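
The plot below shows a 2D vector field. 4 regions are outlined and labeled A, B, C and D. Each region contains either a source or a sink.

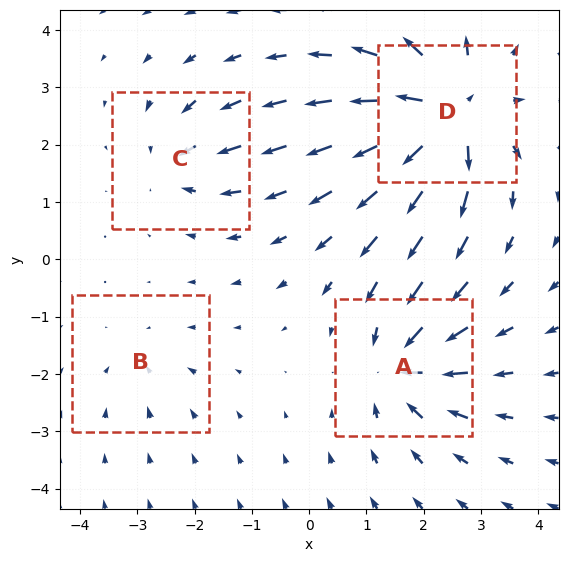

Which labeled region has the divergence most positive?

D

Divergence at each region's feature centre — A: about -6, B: about -2, C: about -4, D: about +9. Region D is most positive.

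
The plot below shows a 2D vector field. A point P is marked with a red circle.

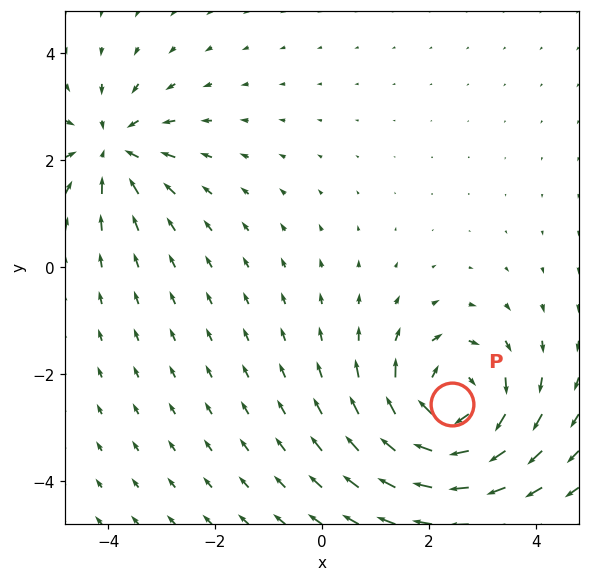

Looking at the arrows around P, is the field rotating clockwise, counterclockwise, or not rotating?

clockwise

Near P at (2.4, -2.5) the arrows circulate clockwise. The curl (z-component) there is about -5; negative curl means clockwise rotation.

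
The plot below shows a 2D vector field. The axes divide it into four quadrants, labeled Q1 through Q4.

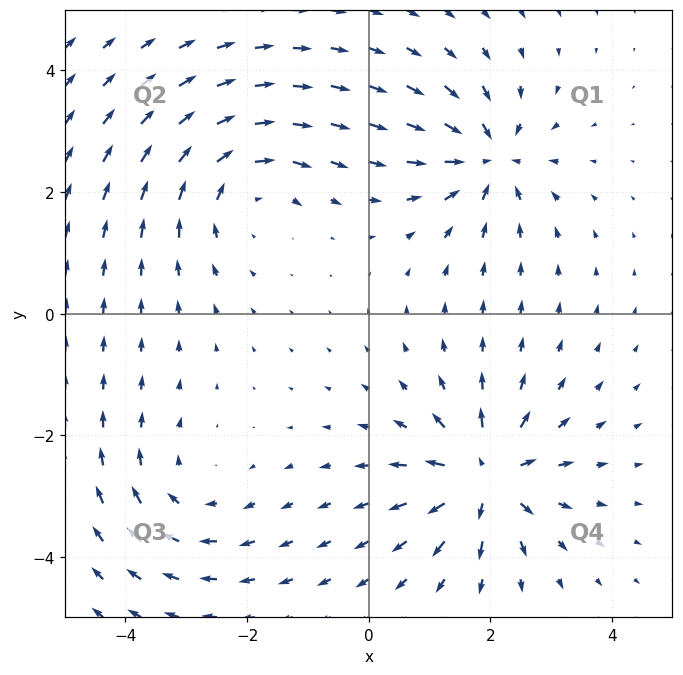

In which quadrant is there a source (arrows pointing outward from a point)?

Q4

The source sits at approximately (1.9, -2.7), which lies in quadrant Q4. The divergence there is about +7, positive as expected for a source.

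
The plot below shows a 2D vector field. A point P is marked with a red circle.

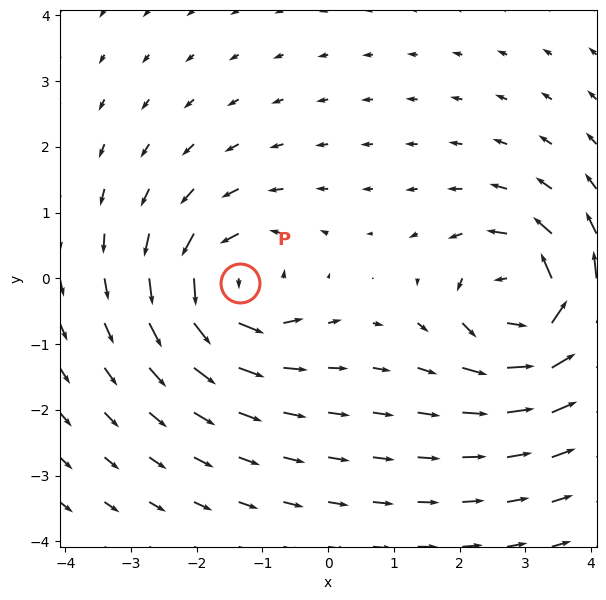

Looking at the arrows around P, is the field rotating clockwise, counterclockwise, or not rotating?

Near P at (-1.3, -0.1) the arrows circulate counterclockwise. The curl (z-component) there is about +5; positive curl means counterclockwise rotation.

counterclockwise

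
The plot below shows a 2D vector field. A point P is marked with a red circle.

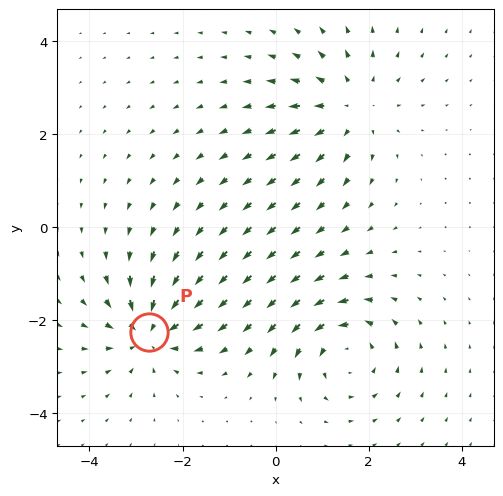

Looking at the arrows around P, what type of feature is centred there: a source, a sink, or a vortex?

At P (-2.7, -2.2) the arrows converge inward. Divergence about -5, curl ≈0 — negative divergence with near-zero curl is a sink.

sink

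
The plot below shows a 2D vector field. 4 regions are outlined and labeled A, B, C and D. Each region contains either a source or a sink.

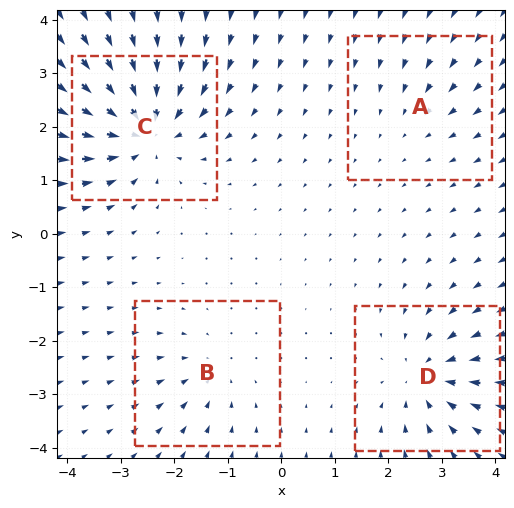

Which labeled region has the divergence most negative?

C

Divergence at each region's feature centre — A: about -2, B: about -3, C: about -8, D: about -5. Region C is most negative.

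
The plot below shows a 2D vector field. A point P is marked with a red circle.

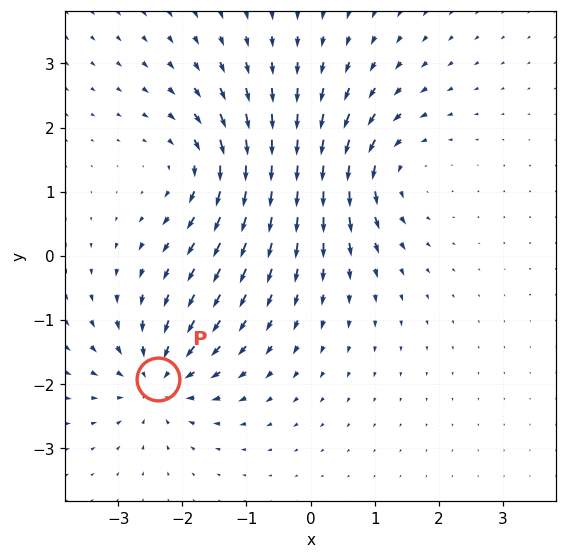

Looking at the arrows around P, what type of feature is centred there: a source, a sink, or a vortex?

sink

At P (-2.4, -1.9) the arrows converge inward. Divergence about -7, curl ≈0 — negative divergence with near-zero curl is a sink.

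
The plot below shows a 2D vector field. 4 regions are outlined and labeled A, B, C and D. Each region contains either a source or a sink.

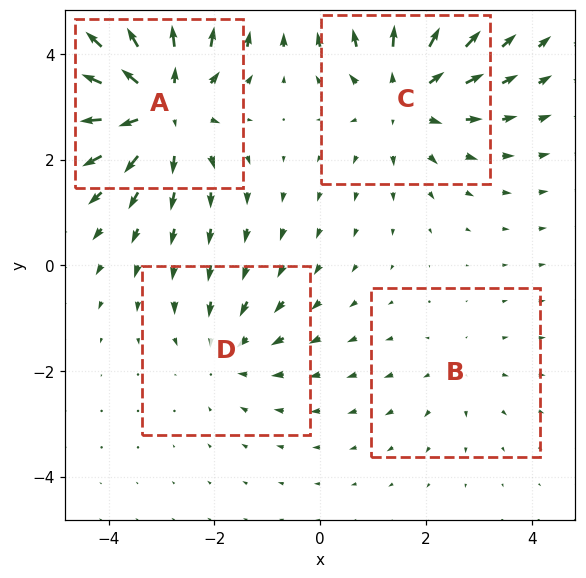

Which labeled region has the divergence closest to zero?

Divergence at each region's feature centre — A: about +6, B: about +2, C: about +4, D: about -3. Region B is closest to zero.

B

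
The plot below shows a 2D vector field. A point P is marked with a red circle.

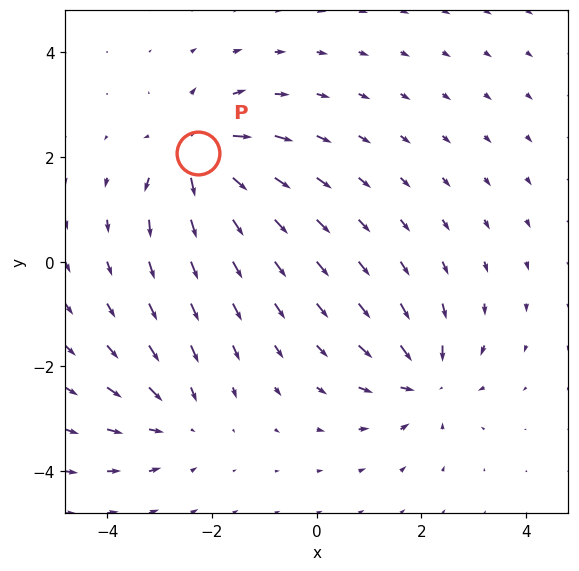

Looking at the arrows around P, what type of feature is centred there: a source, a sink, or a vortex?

source

At P (-2.3, 2.1) the arrows spread outward. Divergence about +6, curl ≈0 — positive divergence with near-zero curl is a source.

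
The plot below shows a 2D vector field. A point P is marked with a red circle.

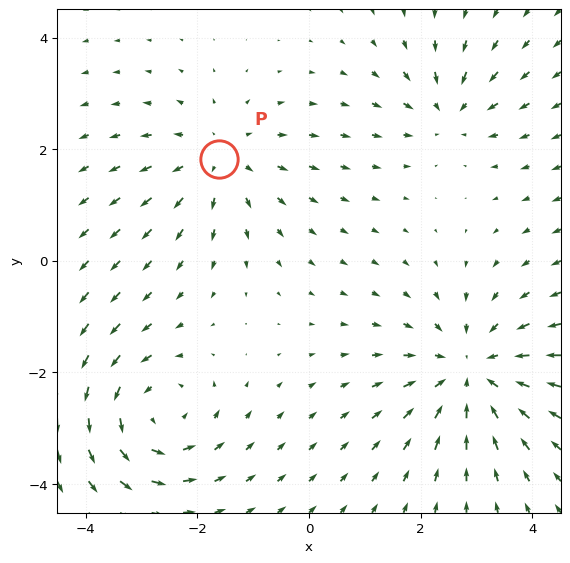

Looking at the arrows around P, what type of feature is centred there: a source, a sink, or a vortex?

source

At P (-1.6, 1.8) the arrows spread outward. Divergence about +3, curl ≈0 — positive divergence with near-zero curl is a source.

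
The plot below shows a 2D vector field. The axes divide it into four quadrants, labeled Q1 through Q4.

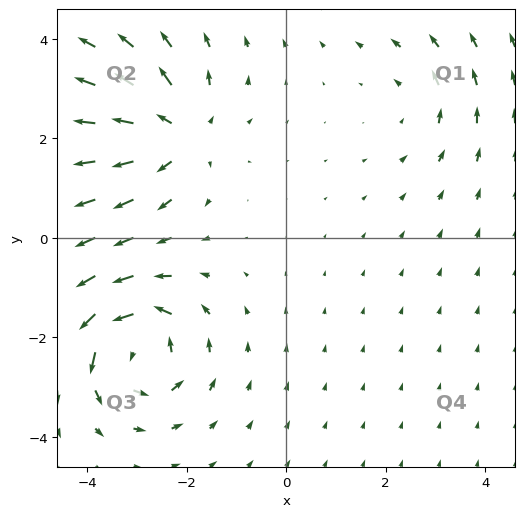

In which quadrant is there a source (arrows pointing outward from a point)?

Q2

The source sits at approximately (-2.2, 2.1), which lies in quadrant Q2. The divergence there is about +5, positive as expected for a source.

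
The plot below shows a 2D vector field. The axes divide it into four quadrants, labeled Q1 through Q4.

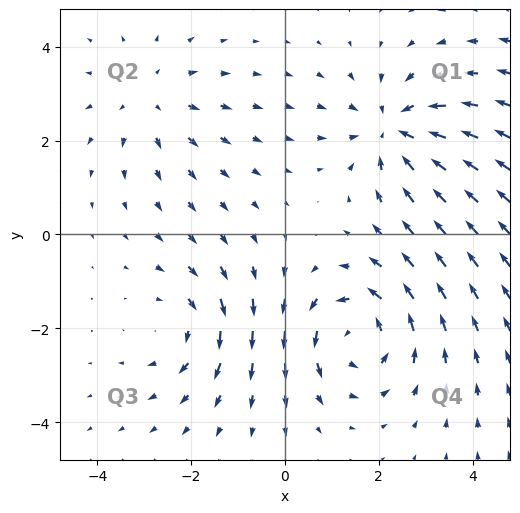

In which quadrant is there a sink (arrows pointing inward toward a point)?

The sink sits at approximately (2.3, 2.2), which lies in quadrant Q1. The divergence there is about -4, negative as expected for a sink.

Q1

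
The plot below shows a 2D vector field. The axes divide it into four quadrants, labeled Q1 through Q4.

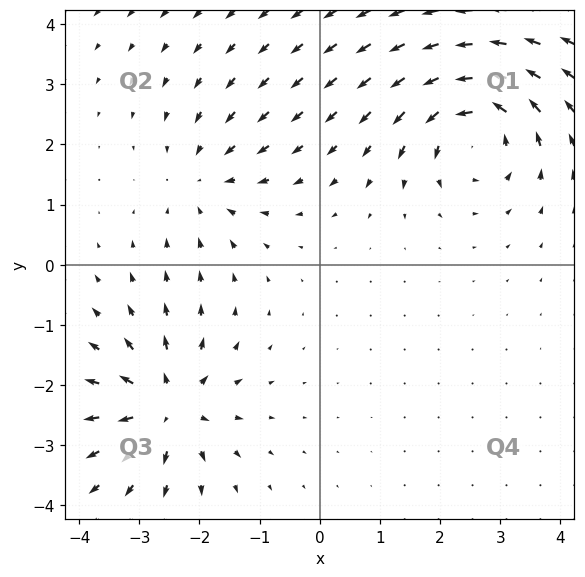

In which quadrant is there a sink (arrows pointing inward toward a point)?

Q2

The sink sits at approximately (-1.9, 1.4), which lies in quadrant Q2. The divergence there is about -2, negative as expected for a sink.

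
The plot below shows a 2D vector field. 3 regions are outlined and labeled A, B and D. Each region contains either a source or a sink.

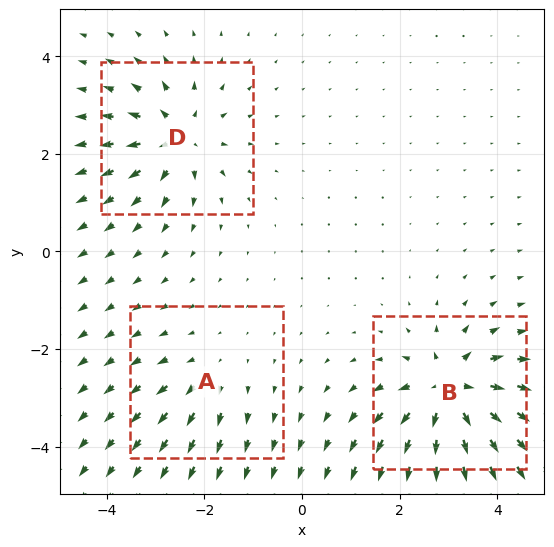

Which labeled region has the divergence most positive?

B

Divergence at each region's feature centre — A: about +2, B: about +6, D: about +4. Region B is most positive.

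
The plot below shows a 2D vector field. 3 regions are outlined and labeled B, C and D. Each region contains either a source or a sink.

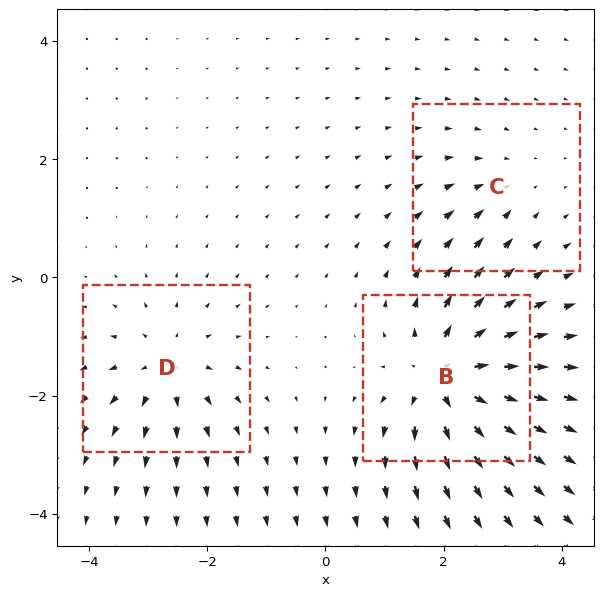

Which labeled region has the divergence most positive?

B

Divergence at each region's feature centre — B: about +6, C: about -2, D: about +4. Region B is most positive.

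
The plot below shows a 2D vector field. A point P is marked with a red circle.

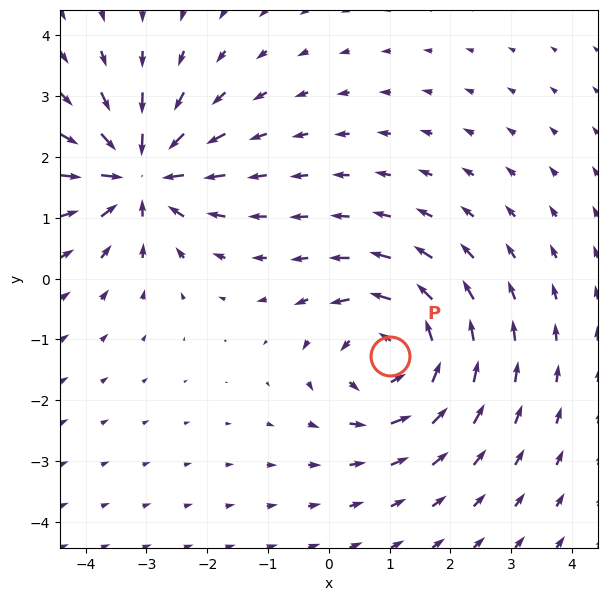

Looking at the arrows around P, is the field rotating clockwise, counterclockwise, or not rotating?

Near P at (1.0, -1.3) the arrows circulate counterclockwise. The curl (z-component) there is about +5; positive curl means counterclockwise rotation.

counterclockwise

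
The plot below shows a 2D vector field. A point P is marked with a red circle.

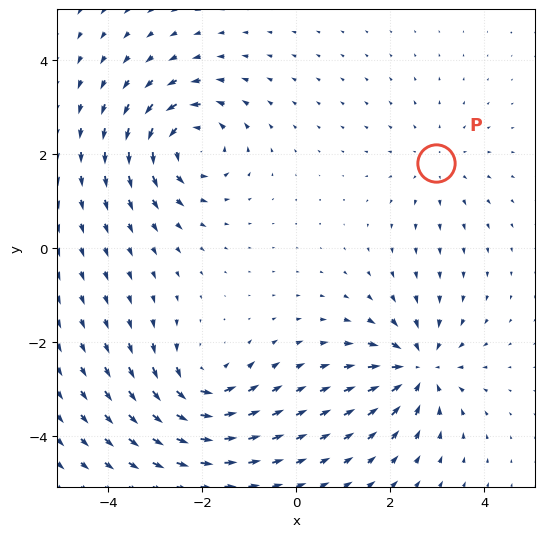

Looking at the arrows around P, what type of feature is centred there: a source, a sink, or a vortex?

At P (3.0, 1.8) the arrows spread outward. Divergence about +2, curl ≈0 — positive divergence with near-zero curl is a source.

source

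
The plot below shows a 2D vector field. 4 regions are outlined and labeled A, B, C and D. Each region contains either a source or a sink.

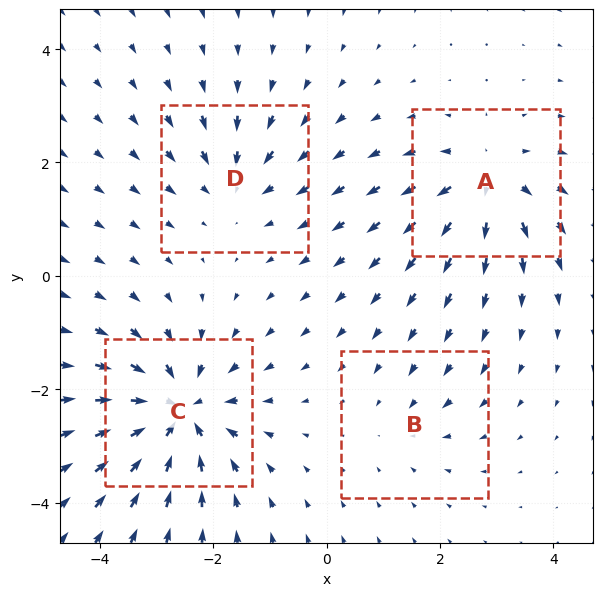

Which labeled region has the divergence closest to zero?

Divergence at each region's feature centre — A: about +5, B: about -2, C: about -7, D: about -4. Region B is closest to zero.

B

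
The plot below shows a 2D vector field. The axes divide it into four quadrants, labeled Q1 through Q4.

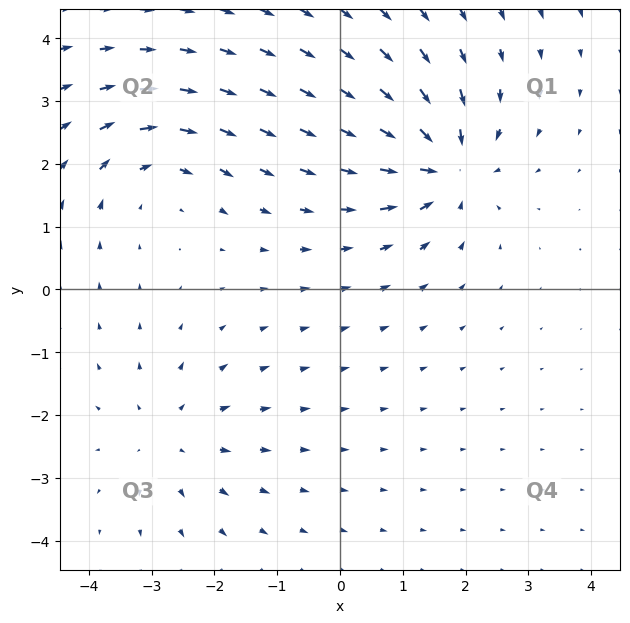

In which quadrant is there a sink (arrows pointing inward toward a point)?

Q1

The sink sits at approximately (1.7, 2.0), which lies in quadrant Q1. The divergence there is about -5, negative as expected for a sink.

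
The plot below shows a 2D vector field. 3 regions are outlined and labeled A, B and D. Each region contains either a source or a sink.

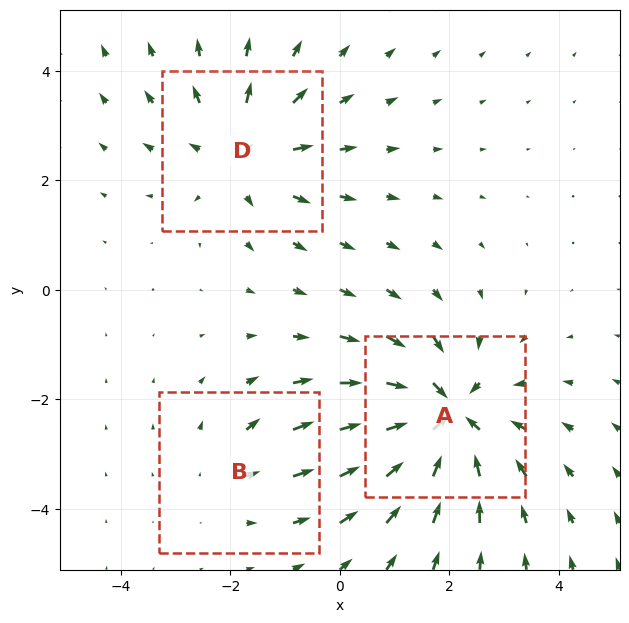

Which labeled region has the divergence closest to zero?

B

Divergence at each region's feature centre — A: about -5, B: about +2, D: about +3. Region B is closest to zero.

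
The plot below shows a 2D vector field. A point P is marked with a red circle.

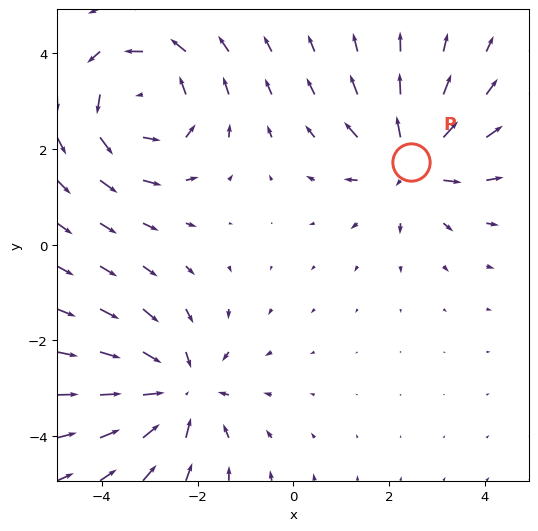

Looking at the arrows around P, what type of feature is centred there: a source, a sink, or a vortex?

At P (2.5, 1.7) the arrows spread outward. Divergence about +4, curl ≈0 — positive divergence with near-zero curl is a source.

source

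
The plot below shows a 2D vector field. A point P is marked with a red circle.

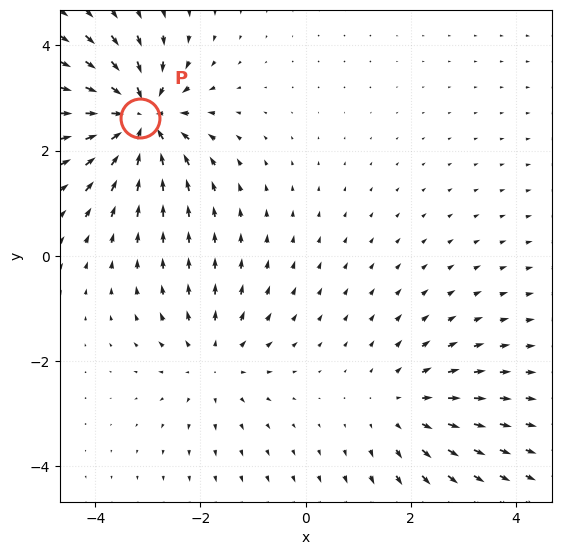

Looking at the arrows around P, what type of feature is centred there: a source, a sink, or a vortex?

At P (-3.2, 2.6) the arrows converge inward. Divergence about -6, curl ≈0 — negative divergence with near-zero curl is a sink.

sink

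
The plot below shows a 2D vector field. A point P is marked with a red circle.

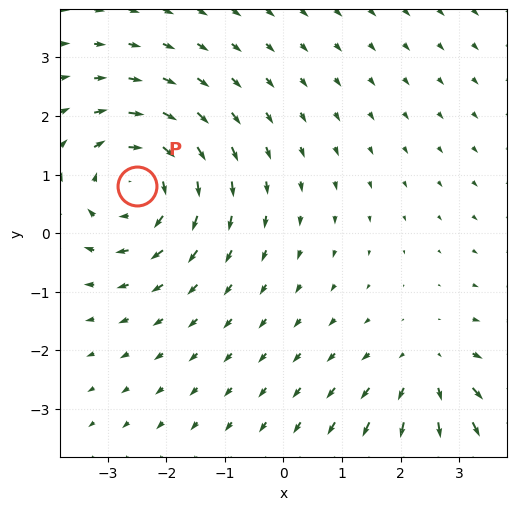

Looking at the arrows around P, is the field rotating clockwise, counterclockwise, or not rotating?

Near P at (-2.5, 0.8) the arrows circulate clockwise. The curl (z-component) there is about -3; negative curl means clockwise rotation.

clockwise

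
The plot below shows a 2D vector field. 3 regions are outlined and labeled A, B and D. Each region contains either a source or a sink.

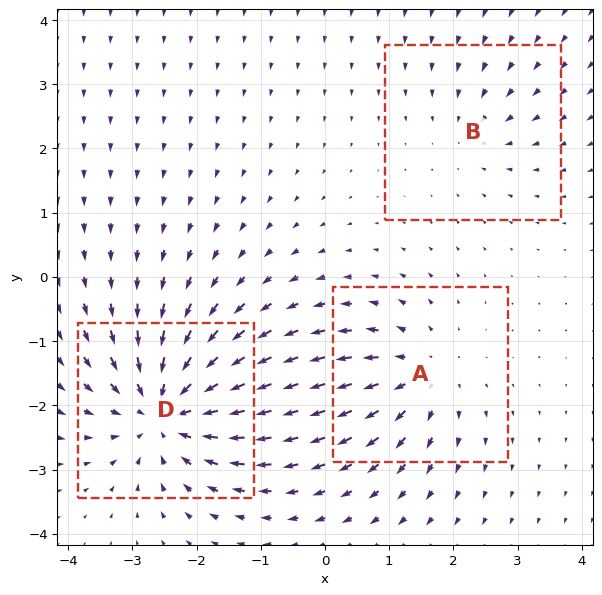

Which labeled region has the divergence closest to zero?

B

Divergence at each region's feature centre — A: about +4, B: about -2, D: about -6. Region B is closest to zero.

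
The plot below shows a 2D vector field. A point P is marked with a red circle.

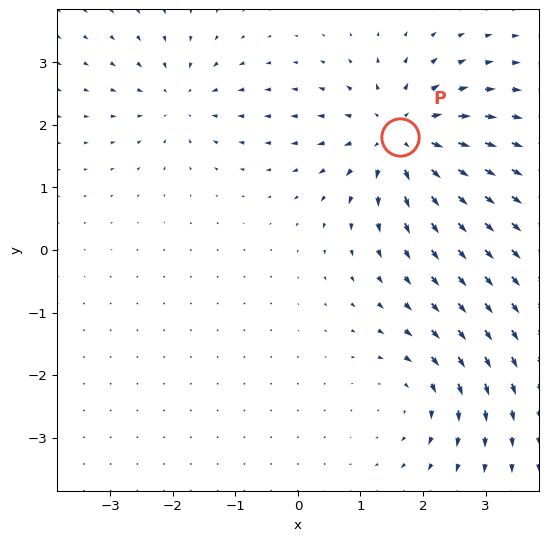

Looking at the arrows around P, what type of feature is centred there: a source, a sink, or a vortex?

At P (1.6, 1.8) the arrows spread outward. Divergence about +5, curl ≈0 — positive divergence with near-zero curl is a source.

source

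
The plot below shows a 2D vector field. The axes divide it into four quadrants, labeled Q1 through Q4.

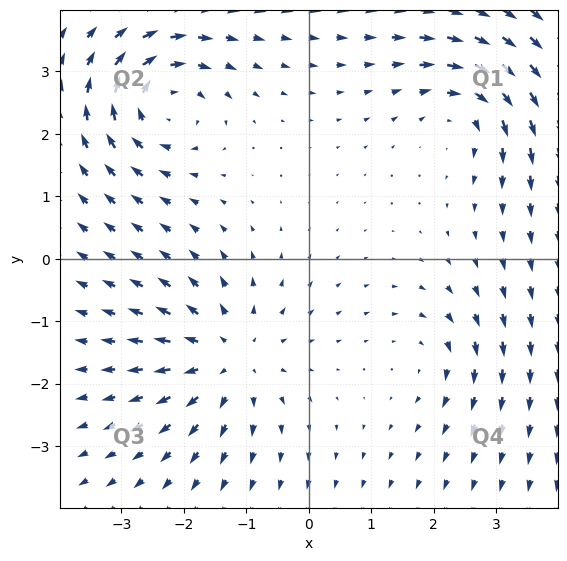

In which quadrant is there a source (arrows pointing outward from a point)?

Q3

The source sits at approximately (-1.3, -1.6), which lies in quadrant Q3. The divergence there is about +5, positive as expected for a source.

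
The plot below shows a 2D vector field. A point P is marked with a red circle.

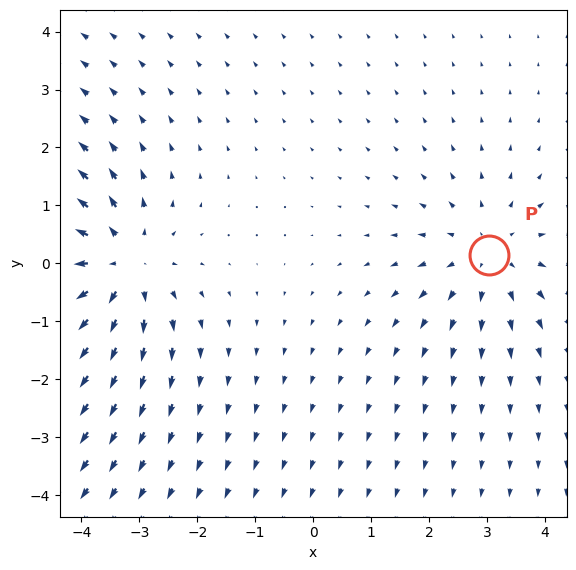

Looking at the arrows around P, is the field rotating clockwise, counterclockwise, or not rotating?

Near P at (3.0, 0.1) the arrows show no circulation. The curl there is ≈0.

not rotating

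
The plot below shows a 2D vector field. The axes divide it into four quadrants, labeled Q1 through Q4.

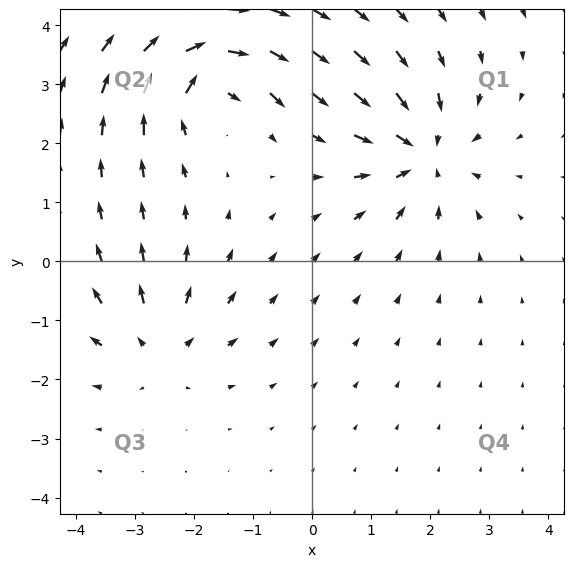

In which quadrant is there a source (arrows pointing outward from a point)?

Q3

The source sits at approximately (-2.6, -1.4), which lies in quadrant Q3. The divergence there is about +3, positive as expected for a source.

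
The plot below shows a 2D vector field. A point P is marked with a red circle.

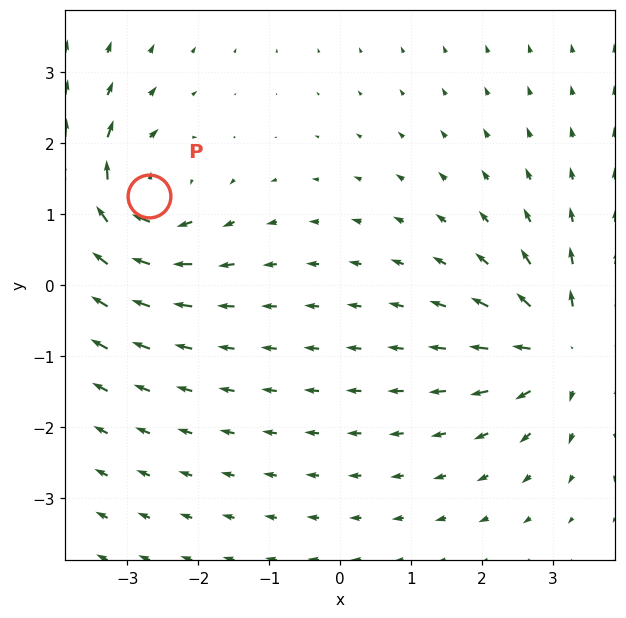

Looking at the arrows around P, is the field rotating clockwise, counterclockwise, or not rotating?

clockwise

Near P at (-2.7, 1.3) the arrows circulate clockwise. The curl (z-component) there is about -6; negative curl means clockwise rotation.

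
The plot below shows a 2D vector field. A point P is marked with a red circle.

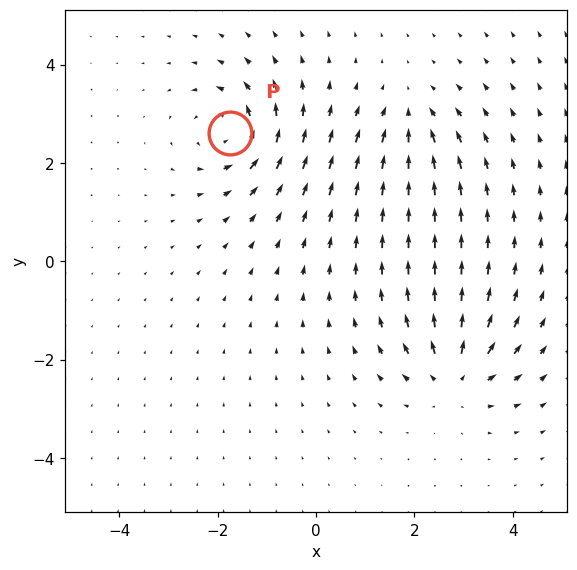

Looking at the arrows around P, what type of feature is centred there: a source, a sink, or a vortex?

vortex

At P (-1.8, 2.6) the arrows circulate counterclockwise. Divergence ≈0, curl about +5 — near-zero divergence with nonzero curl is a vortex.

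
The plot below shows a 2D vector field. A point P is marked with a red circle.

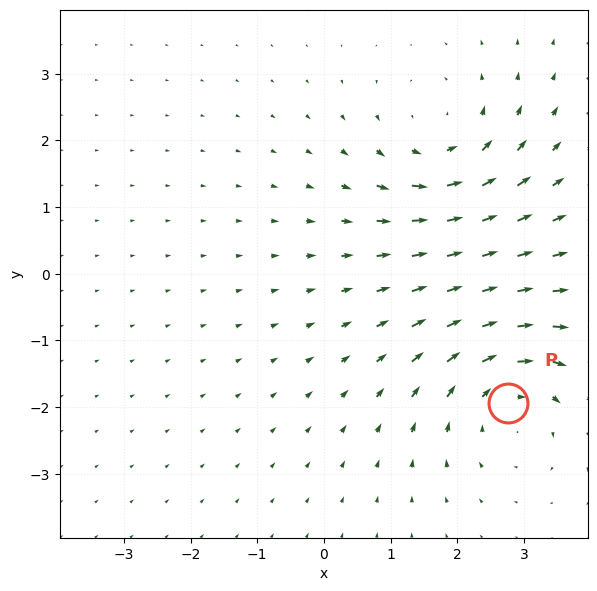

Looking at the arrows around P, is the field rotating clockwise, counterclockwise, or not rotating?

Near P at (2.8, -1.9) the arrows circulate clockwise. The curl (z-component) there is about -3; negative curl means clockwise rotation.

clockwise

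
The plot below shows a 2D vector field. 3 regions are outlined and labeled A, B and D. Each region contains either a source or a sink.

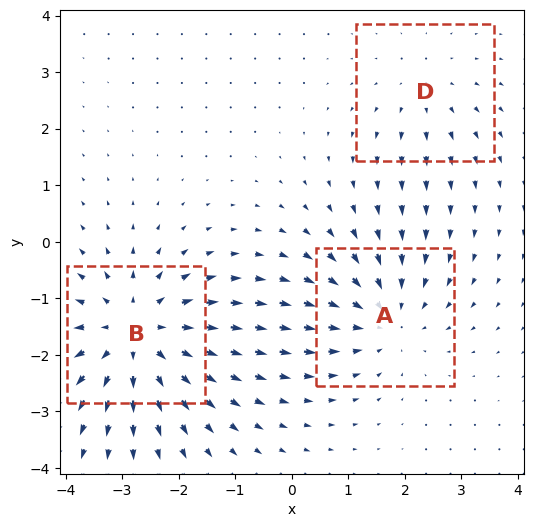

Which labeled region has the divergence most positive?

B

Divergence at each region's feature centre — A: about -3, B: about +4, D: about +2. Region B is most positive.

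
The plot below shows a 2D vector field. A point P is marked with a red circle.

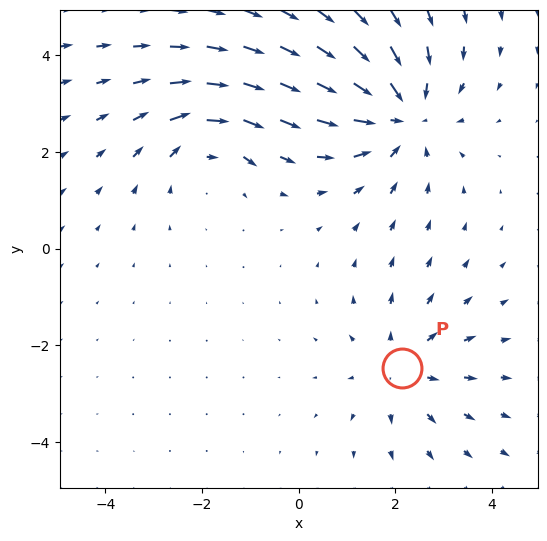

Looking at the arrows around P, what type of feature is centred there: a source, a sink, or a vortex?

source

At P (2.1, -2.5) the arrows spread outward. Divergence about +3, curl ≈0 — positive divergence with near-zero curl is a source.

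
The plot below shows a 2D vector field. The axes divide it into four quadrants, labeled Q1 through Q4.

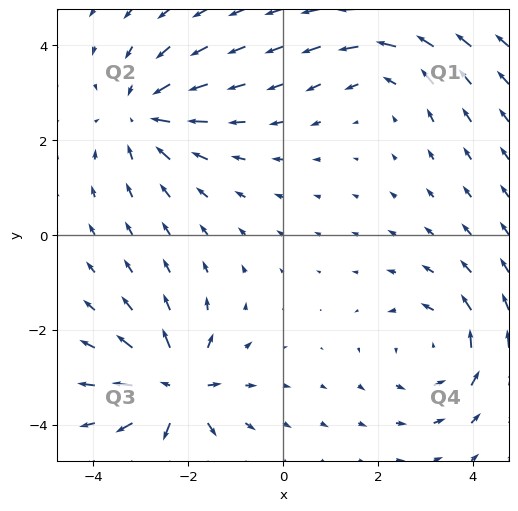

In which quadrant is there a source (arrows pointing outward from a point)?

Q3

The source sits at approximately (-2.2, -3.2), which lies in quadrant Q3. The divergence there is about +5, positive as expected for a source.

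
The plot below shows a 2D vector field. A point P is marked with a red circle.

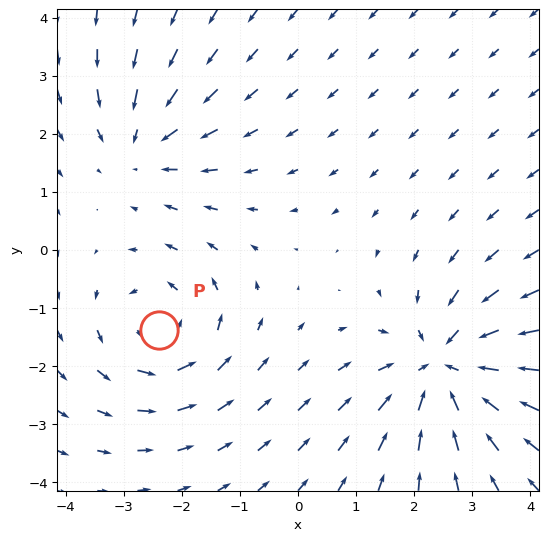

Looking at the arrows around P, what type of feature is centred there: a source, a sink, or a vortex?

At P (-2.4, -1.4) the arrows circulate counterclockwise. Divergence ≈0, curl about +4 — near-zero divergence with nonzero curl is a vortex.

vortex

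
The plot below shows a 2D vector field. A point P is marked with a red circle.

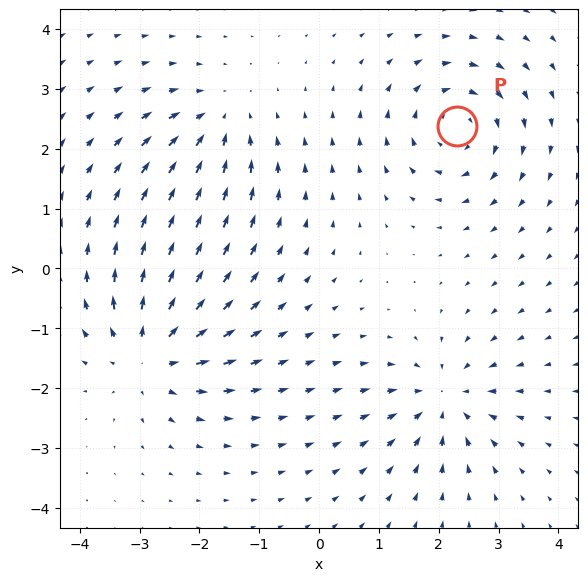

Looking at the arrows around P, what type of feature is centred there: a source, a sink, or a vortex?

vortex

At P (2.3, 2.4) the arrows circulate clockwise. Divergence ≈0, curl about -5 — near-zero divergence with nonzero curl is a vortex.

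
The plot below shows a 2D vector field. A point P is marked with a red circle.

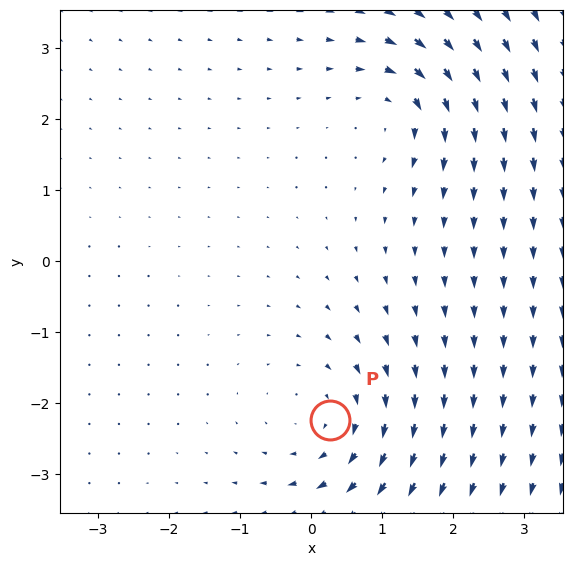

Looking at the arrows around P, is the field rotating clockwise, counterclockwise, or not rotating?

Near P at (0.3, -2.2) the arrows circulate clockwise. The curl (z-component) there is about -3; negative curl means clockwise rotation.

clockwise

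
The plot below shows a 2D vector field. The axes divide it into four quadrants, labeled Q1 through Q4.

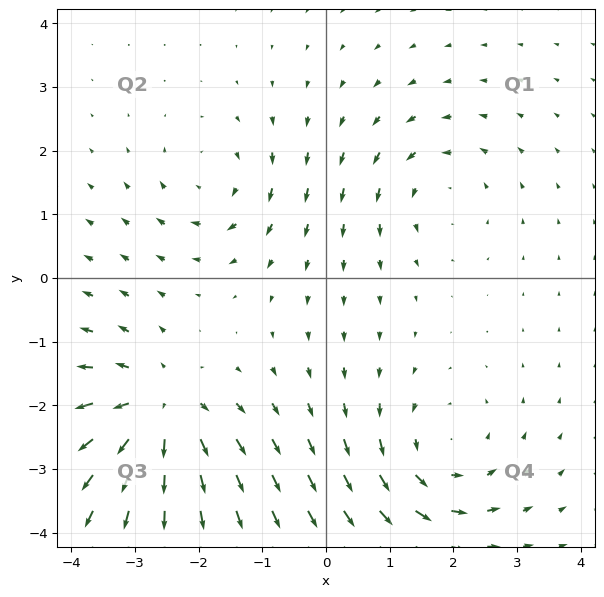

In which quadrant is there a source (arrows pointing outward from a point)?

Q3

The source sits at approximately (-2.6, -2.1), which lies in quadrant Q3. The divergence there is about +6, positive as expected for a source.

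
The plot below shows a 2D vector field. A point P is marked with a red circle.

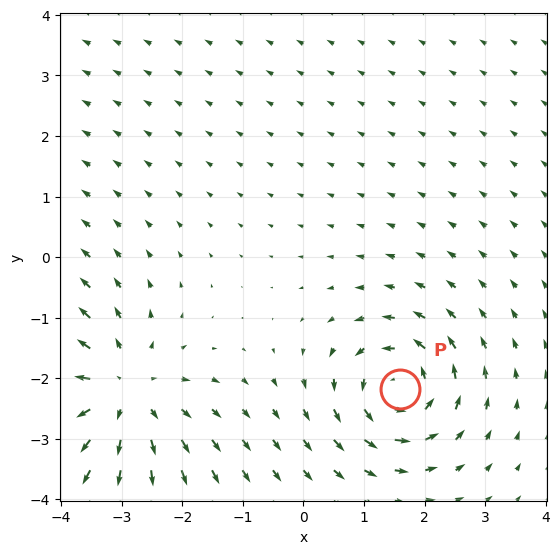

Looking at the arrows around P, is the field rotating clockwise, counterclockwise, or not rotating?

counterclockwise

Near P at (1.6, -2.2) the arrows circulate counterclockwise. The curl (z-component) there is about +4; positive curl means counterclockwise rotation.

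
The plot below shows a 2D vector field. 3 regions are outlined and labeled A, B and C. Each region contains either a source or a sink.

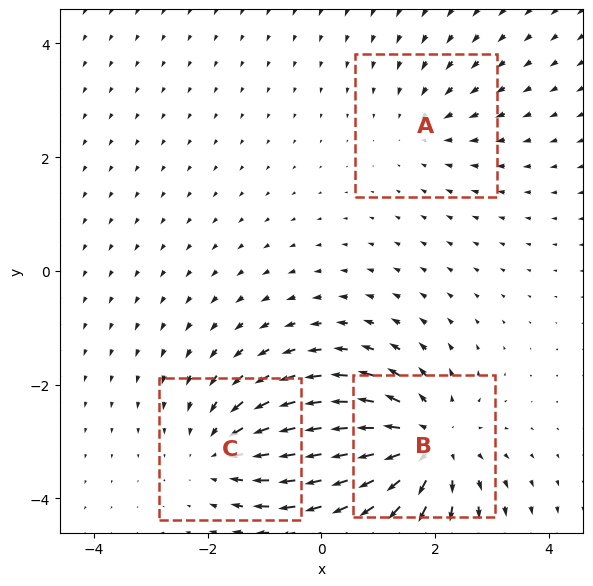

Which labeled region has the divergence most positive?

Divergence at each region's feature centre — A: about -2, B: about +4, C: about -3. Region B is most positive.

B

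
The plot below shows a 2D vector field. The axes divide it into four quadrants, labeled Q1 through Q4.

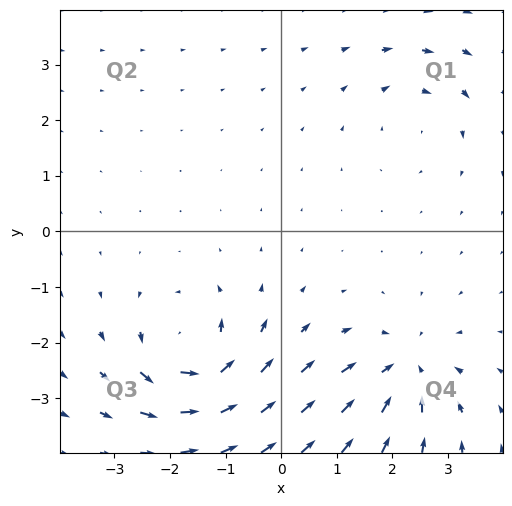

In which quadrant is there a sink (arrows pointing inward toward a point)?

Q4

The sink sits at approximately (2.2, -2.5), which lies in quadrant Q4. The divergence there is about -5, negative as expected for a sink.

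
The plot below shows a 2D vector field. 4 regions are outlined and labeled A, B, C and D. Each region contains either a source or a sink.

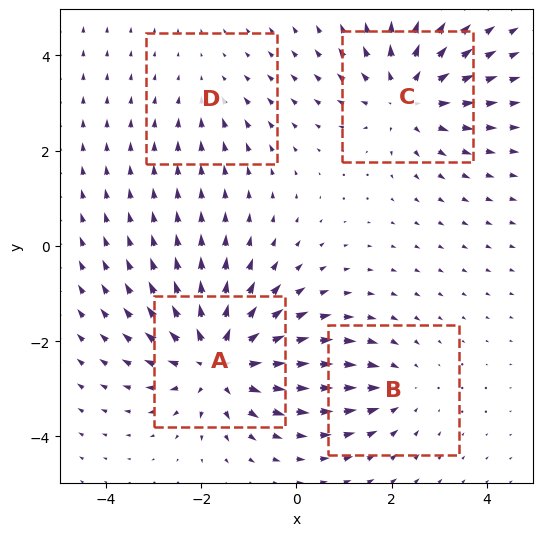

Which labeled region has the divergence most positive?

A

Divergence at each region's feature centre — A: about +6, B: about -3, C: about +5, D: about -2. Region A is most positive.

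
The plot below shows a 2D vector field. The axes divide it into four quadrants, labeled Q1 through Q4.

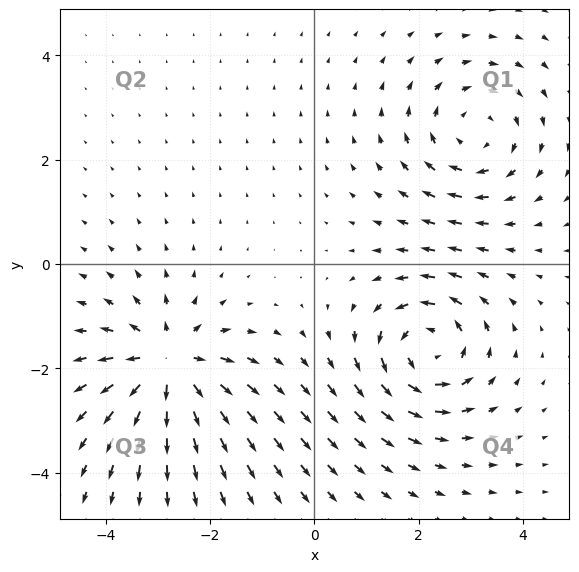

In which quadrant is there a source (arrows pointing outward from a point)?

The source sits at approximately (-2.8, -1.9), which lies in quadrant Q3. The divergence there is about +5, positive as expected for a source.

Q3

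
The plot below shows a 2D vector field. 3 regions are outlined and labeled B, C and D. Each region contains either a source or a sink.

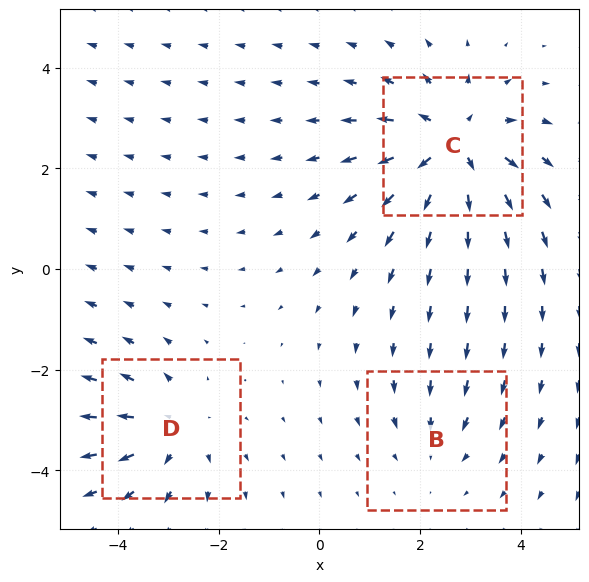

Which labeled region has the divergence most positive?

C

Divergence at each region's feature centre — B: about -2, C: about +5, D: about +3. Region C is most positive.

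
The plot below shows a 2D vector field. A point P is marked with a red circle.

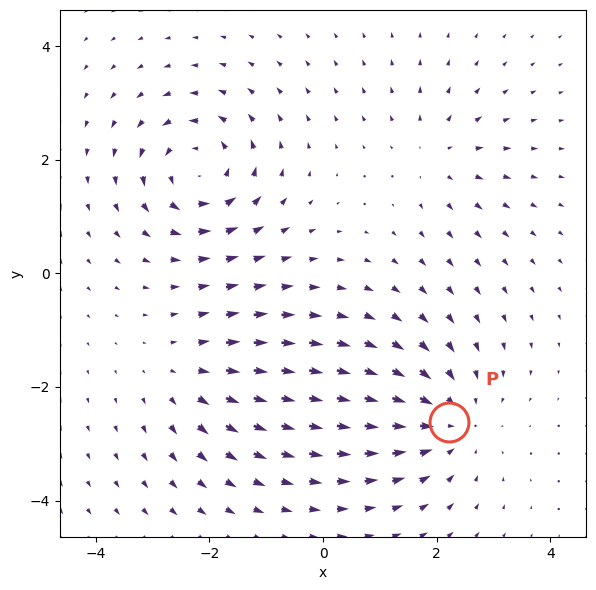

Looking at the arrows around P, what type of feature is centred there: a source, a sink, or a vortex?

sink

At P (2.2, -2.6) the arrows converge inward. Divergence about -4, curl ≈0 — negative divergence with near-zero curl is a sink.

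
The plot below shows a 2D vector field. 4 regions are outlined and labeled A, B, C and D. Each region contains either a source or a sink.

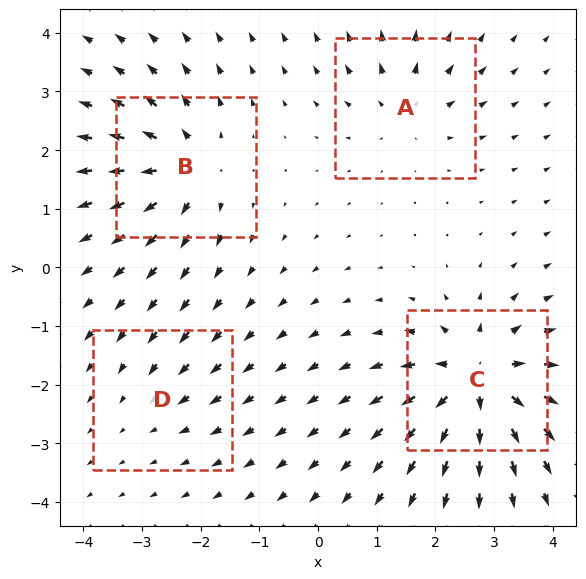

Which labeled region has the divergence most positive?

Divergence at each region's feature centre — A: about +4, B: about +6, C: about +9, D: about -2. Region C is most positive.

C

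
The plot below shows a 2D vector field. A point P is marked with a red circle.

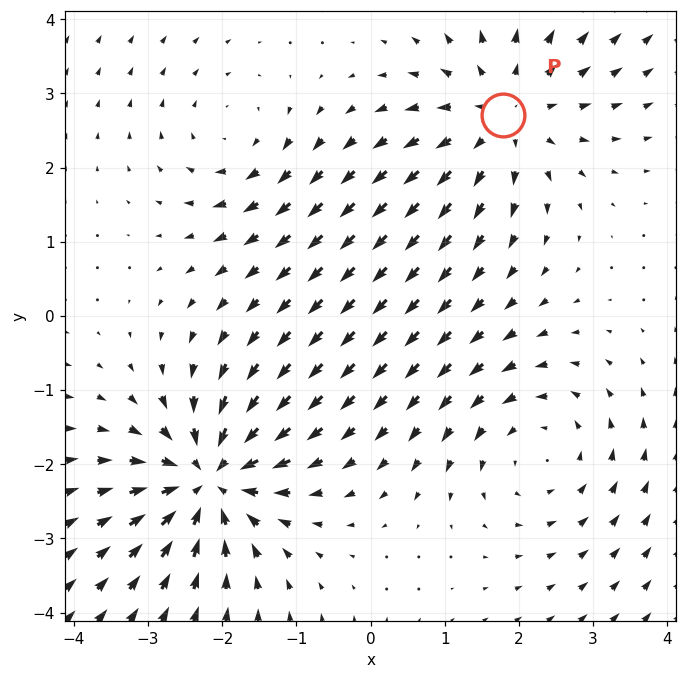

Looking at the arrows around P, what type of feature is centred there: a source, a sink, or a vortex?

source

At P (1.8, 2.7) the arrows spread outward. Divergence about +4, curl ≈0 — positive divergence with near-zero curl is a source.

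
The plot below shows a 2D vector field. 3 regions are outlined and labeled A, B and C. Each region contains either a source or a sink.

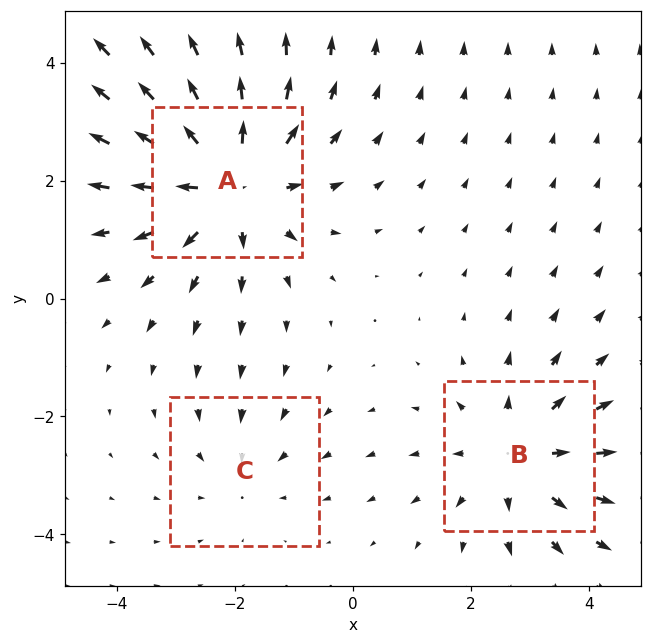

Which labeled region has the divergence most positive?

A

Divergence at each region's feature centre — A: about +4, B: about +3, C: about -2. Region A is most positive.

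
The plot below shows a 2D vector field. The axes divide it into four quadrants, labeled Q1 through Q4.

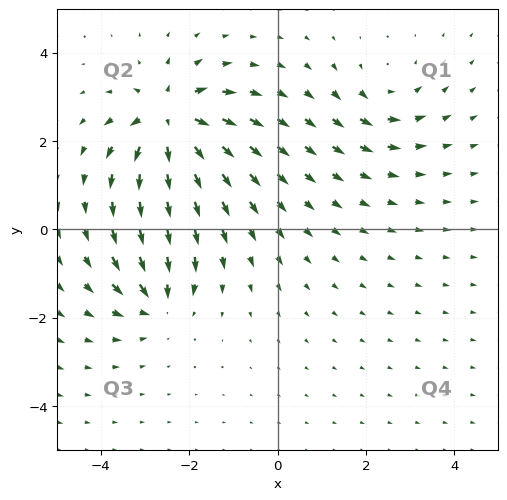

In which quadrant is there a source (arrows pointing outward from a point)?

The source sits at approximately (-2.4, 2.5), which lies in quadrant Q2. The divergence there is about +7, positive as expected for a source.

Q2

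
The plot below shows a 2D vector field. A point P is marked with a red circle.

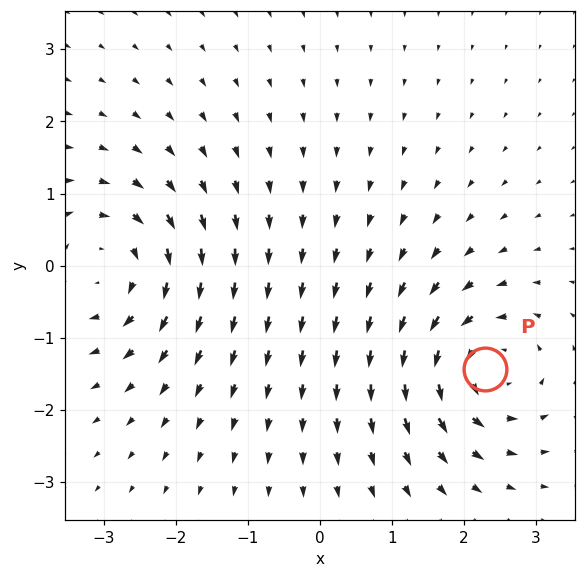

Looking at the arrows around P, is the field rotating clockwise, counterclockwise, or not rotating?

Near P at (2.3, -1.4) the arrows circulate counterclockwise. The curl (z-component) there is about +5; positive curl means counterclockwise rotation.

counterclockwise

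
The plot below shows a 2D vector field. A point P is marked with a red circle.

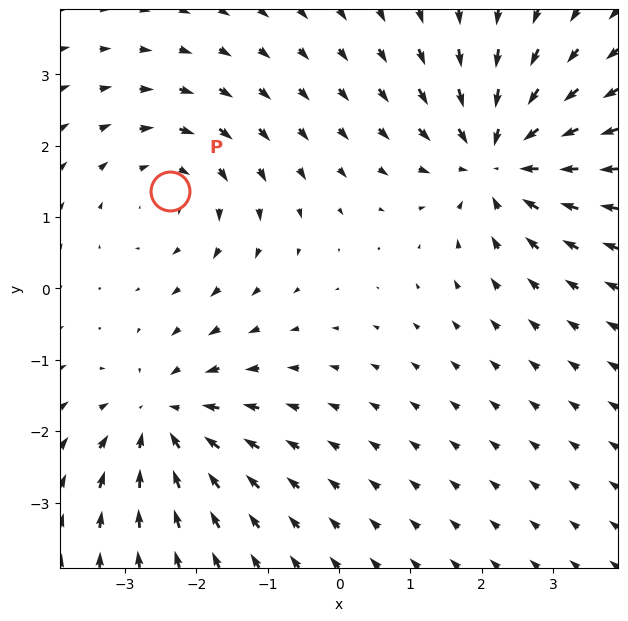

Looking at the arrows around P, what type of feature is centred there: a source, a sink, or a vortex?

vortex

At P (-2.4, 1.4) the arrows circulate clockwise. Divergence ≈0, curl about -3 — near-zero divergence with nonzero curl is a vortex.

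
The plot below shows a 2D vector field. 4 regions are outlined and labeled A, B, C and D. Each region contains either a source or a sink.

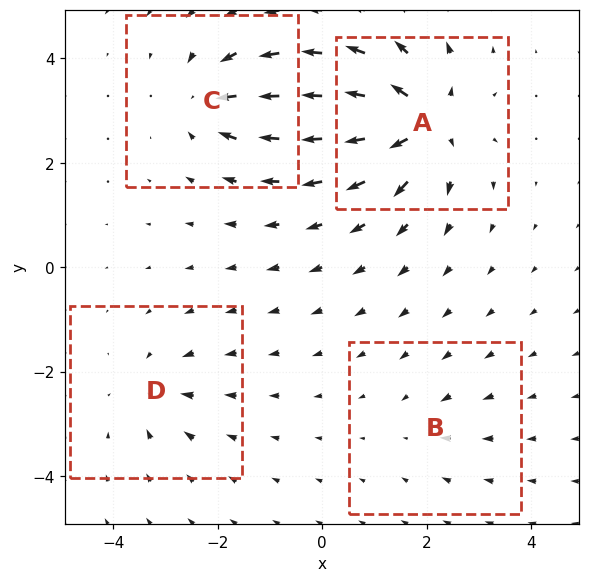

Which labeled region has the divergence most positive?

Divergence at each region's feature centre — A: about +9, B: about -2, C: about -6, D: about -4. Region A is most positive.

A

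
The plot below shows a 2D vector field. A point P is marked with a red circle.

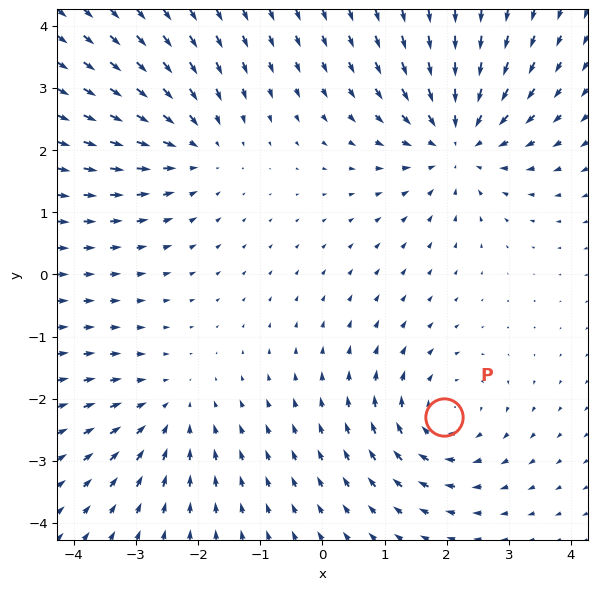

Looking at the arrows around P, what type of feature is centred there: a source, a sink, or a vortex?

At P (2.0, -2.3) the arrows circulate clockwise. Divergence ≈0, curl about -4 — near-zero divergence with nonzero curl is a vortex.

vortex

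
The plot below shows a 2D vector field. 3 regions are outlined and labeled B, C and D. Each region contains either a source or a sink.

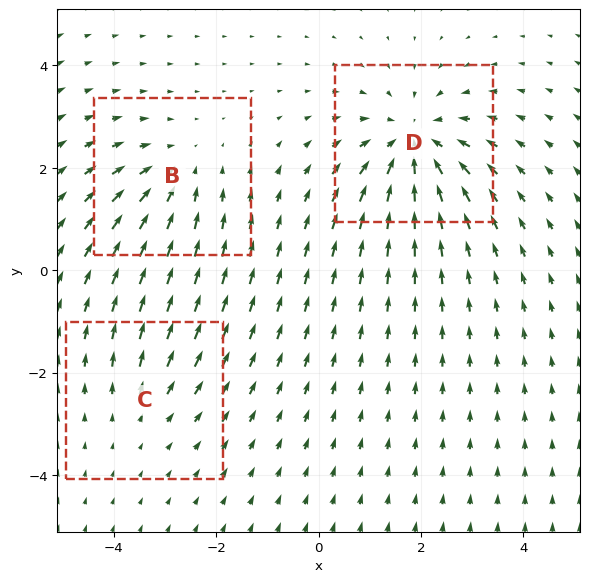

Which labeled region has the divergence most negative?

D

Divergence at each region's feature centre — B: about -3, C: about +2, D: about -4. Region D is most negative.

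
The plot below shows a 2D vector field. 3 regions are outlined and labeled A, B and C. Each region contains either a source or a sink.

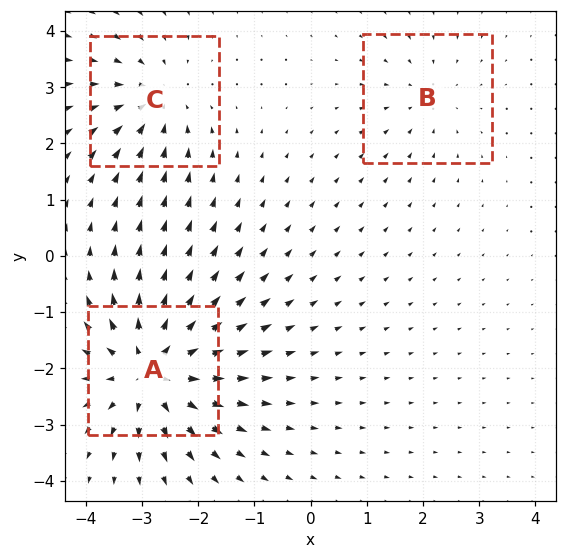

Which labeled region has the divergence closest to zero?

B

Divergence at each region's feature centre — A: about +6, B: about -2, C: about -3. Region B is closest to zero.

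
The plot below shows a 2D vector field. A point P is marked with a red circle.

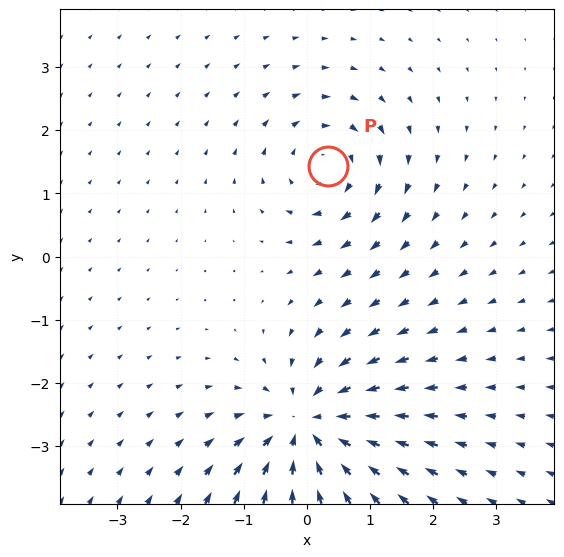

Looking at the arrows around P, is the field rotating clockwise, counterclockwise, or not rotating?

clockwise

Near P at (0.3, 1.4) the arrows circulate clockwise. The curl (z-component) there is about -4; negative curl means clockwise rotation.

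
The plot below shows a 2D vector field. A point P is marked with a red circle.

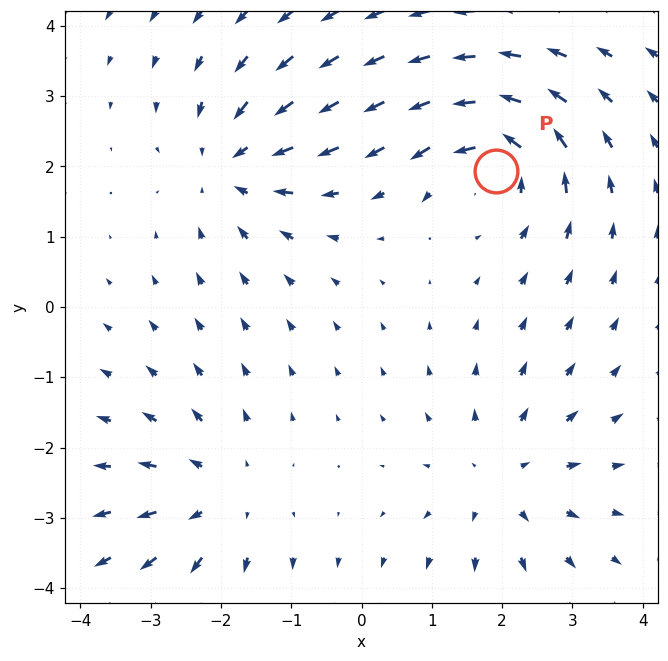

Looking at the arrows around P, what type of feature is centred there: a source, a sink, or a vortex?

At P (1.9, 1.9) the arrows circulate counterclockwise. Divergence ≈0, curl about +6 — near-zero divergence with nonzero curl is a vortex.

vortex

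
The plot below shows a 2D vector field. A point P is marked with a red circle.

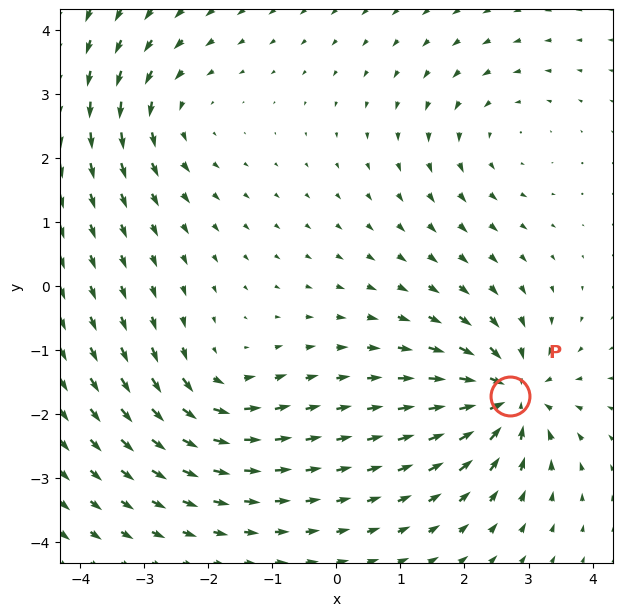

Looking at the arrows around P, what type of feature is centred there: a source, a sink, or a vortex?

sink

At P (2.7, -1.7) the arrows converge inward. Divergence about -7, curl ≈0 — negative divergence with near-zero curl is a sink.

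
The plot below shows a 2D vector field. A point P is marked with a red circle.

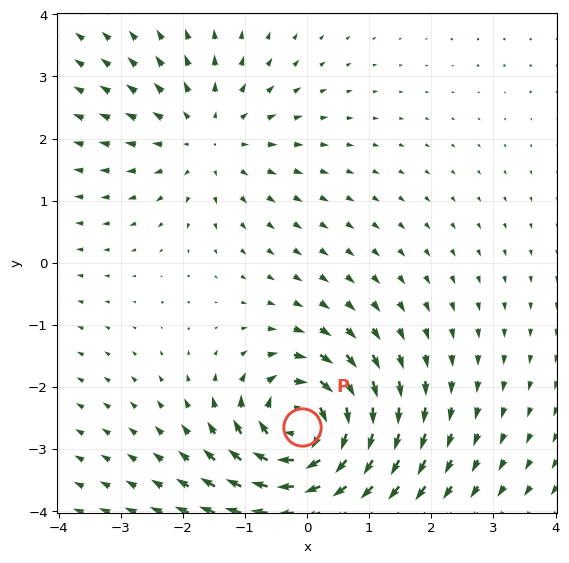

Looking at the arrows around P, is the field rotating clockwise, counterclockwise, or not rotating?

Near P at (-0.1, -2.6) the arrows circulate clockwise. The curl (z-component) there is about -7; negative curl means clockwise rotation.

clockwise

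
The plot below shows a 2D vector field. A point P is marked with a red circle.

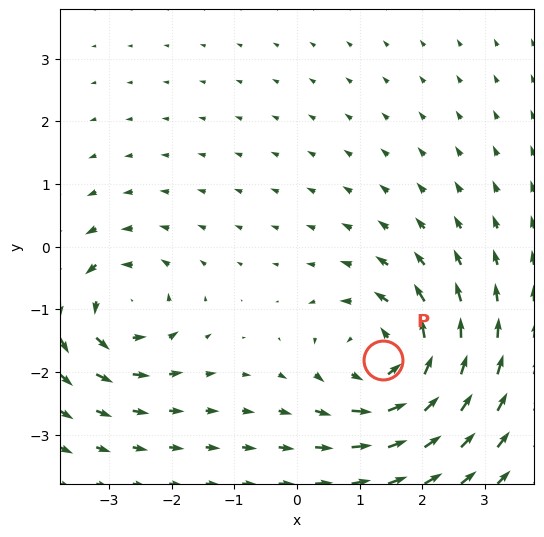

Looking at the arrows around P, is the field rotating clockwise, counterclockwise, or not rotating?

counterclockwise

Near P at (1.4, -1.8) the arrows circulate counterclockwise. The curl (z-component) there is about +5; positive curl means counterclockwise rotation.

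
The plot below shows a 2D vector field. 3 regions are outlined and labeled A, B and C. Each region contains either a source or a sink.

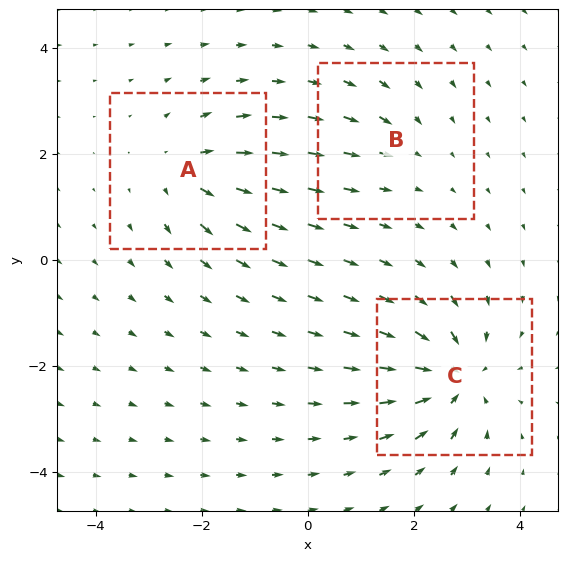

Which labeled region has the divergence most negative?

C

Divergence at each region's feature centre — A: about +4, B: about -2, C: about -5. Region C is most negative.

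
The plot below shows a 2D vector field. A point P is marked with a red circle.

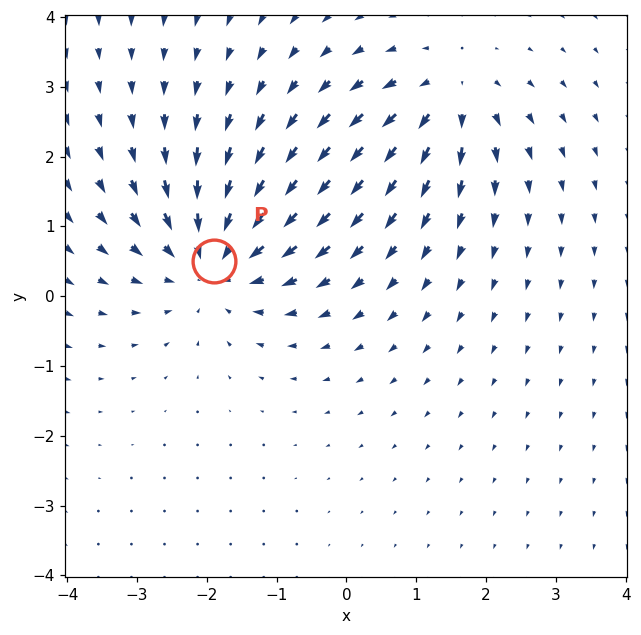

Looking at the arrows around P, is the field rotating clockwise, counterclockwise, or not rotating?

Near P at (-1.9, 0.5) the arrows show no circulation. The curl there is ≈0.

not rotating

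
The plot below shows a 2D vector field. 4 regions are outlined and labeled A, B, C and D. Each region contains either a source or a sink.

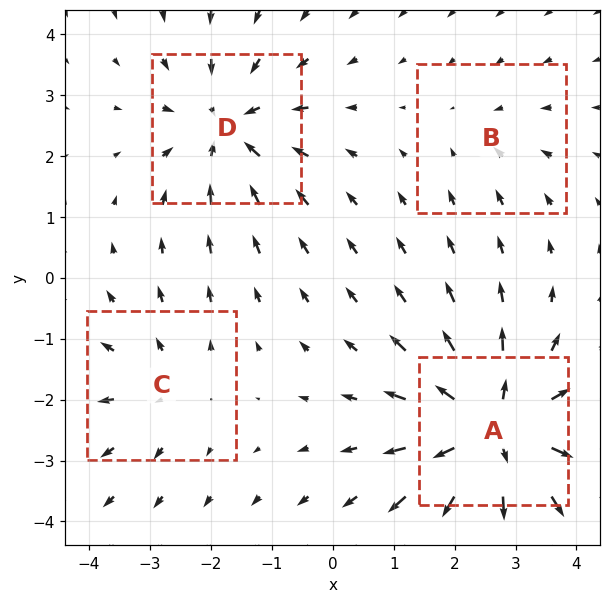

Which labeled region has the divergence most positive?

A

Divergence at each region's feature centre — A: about +7, B: about -2, C: about +3, D: about -5. Region A is most positive.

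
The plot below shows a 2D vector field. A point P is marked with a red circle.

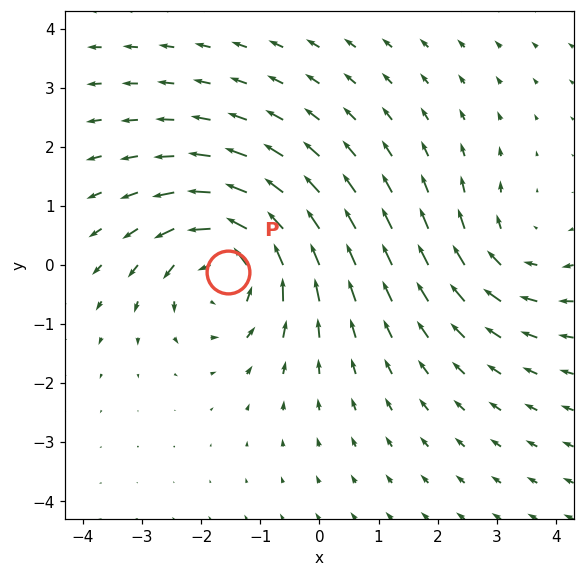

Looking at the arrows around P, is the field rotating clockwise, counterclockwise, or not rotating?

counterclockwise

Near P at (-1.5, -0.1) the arrows circulate counterclockwise. The curl (z-component) there is about +5; positive curl means counterclockwise rotation.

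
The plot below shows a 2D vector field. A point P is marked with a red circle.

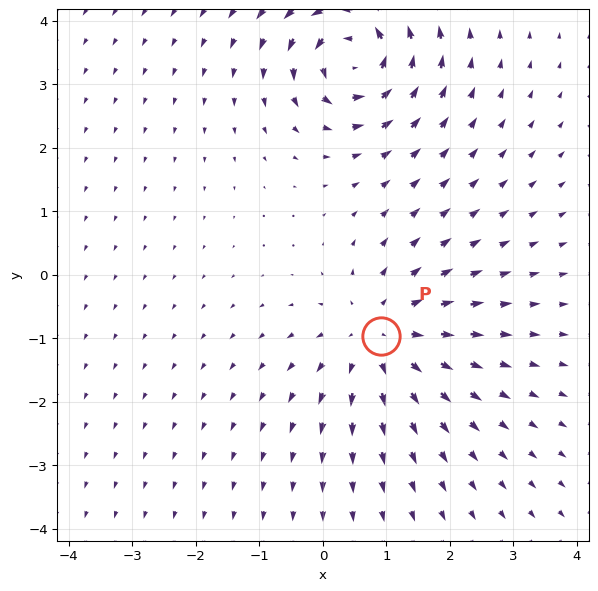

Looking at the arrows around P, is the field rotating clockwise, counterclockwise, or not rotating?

Near P at (0.9, -1.0) the arrows show no circulation. The curl there is ≈0.

not rotating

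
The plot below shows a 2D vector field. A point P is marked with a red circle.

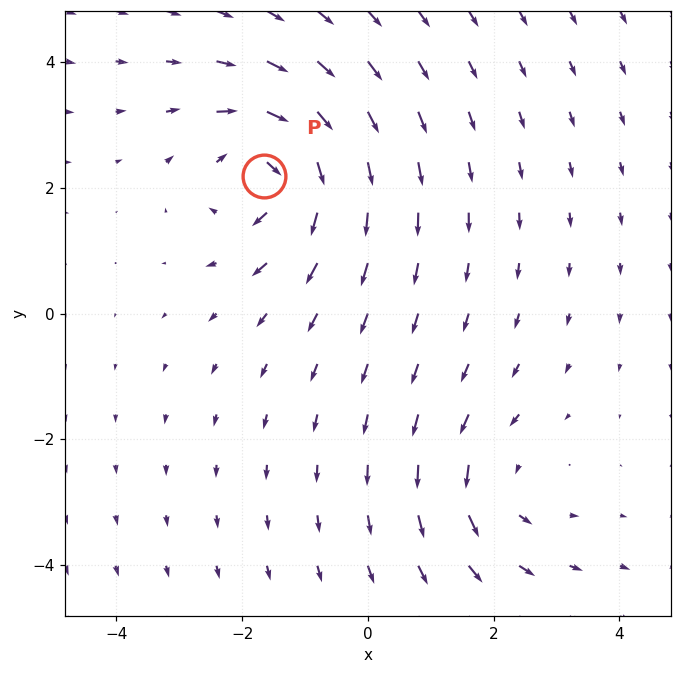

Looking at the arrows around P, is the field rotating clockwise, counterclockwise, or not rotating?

Near P at (-1.7, 2.2) the arrows circulate clockwise. The curl (z-component) there is about -5; negative curl means clockwise rotation.

clockwise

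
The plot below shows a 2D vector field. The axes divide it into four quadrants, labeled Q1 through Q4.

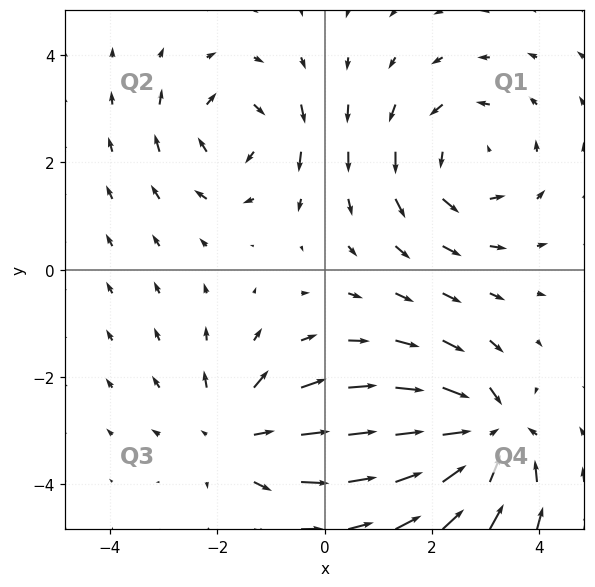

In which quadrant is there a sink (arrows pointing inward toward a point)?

The sink sits at approximately (3.0, -3.1), which lies in quadrant Q4. The divergence there is about -6, negative as expected for a sink.

Q4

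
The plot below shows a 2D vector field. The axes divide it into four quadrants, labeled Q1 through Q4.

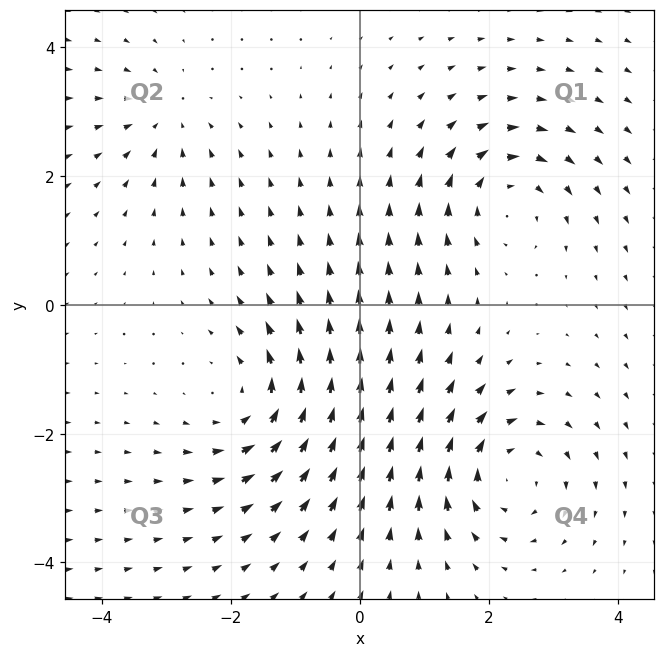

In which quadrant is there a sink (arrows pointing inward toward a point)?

The sink sits at approximately (-3.0, 2.9), which lies in quadrant Q2. The divergence there is about -3, negative as expected for a sink.

Q2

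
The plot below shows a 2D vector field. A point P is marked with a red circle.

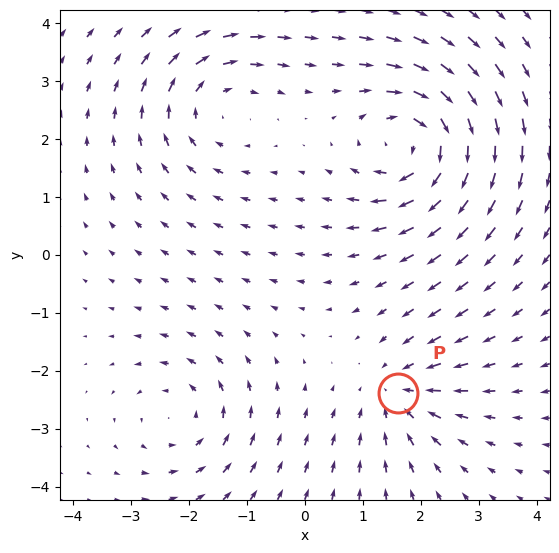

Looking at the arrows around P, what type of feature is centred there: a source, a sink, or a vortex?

sink

At P (1.6, -2.4) the arrows converge inward. Divergence about -4, curl ≈0 — negative divergence with near-zero curl is a sink.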